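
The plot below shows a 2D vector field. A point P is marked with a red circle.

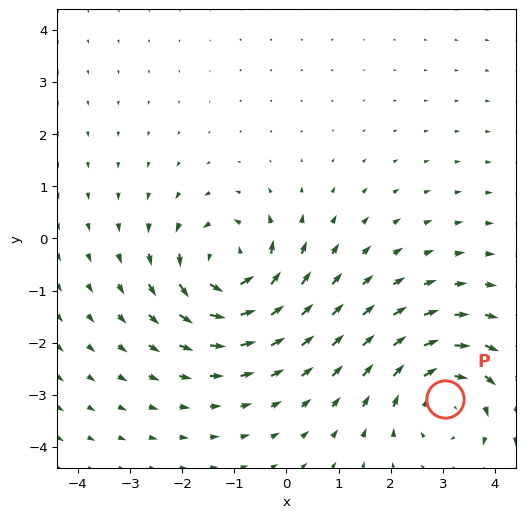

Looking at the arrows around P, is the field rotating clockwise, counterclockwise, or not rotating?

Near P at (3.0, -3.1) the arrows circulate clockwise. The curl (z-component) there is about -4; negative curl means clockwise rotation.

clockwise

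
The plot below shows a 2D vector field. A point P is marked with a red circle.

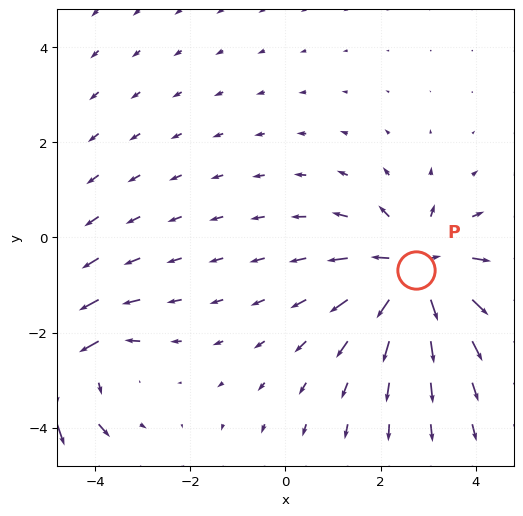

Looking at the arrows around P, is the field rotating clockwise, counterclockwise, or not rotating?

not rotating

Near P at (2.7, -0.7) the arrows show no circulation. The curl there is ≈0.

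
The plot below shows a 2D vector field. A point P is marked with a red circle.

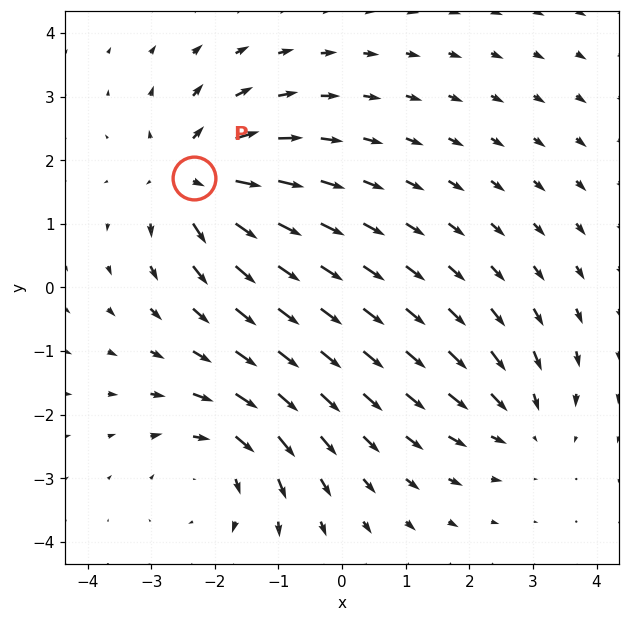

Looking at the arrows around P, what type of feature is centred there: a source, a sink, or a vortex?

At P (-2.3, 1.7) the arrows spread outward. Divergence about +6, curl ≈0 — positive divergence with near-zero curl is a source.

source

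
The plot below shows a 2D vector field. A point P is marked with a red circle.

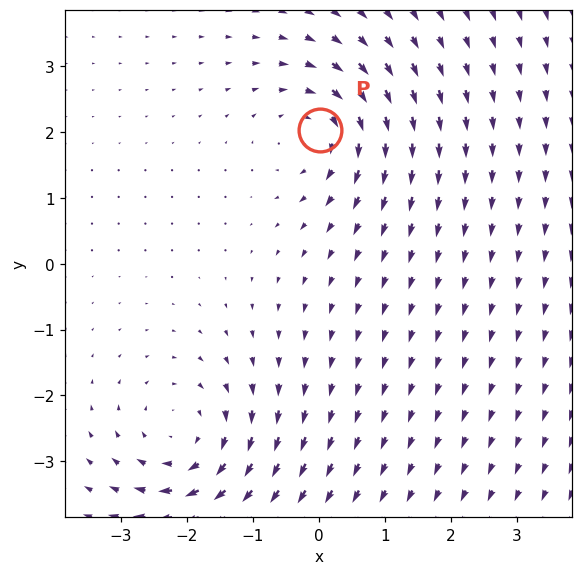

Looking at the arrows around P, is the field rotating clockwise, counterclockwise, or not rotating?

Near P at (0.0, 2.0) the arrows circulate clockwise. The curl (z-component) there is about -4; negative curl means clockwise rotation.

clockwise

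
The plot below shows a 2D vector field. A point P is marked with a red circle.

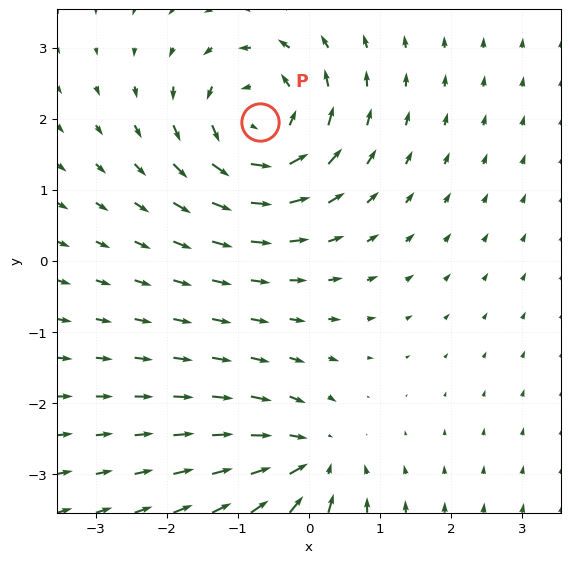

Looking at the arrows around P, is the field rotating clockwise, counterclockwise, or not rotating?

counterclockwise

Near P at (-0.7, 2.0) the arrows circulate counterclockwise. The curl (z-component) there is about +6; positive curl means counterclockwise rotation.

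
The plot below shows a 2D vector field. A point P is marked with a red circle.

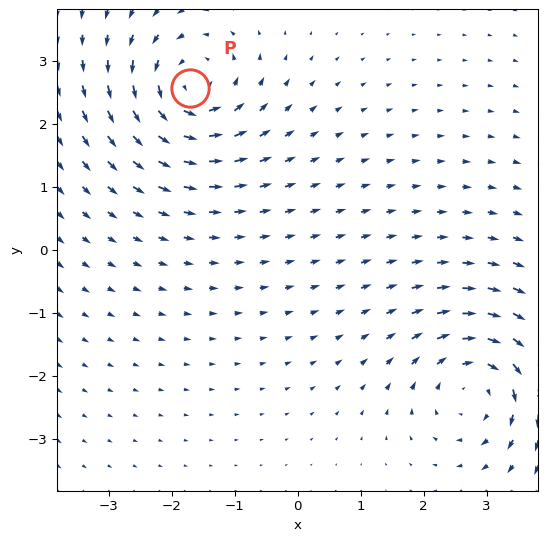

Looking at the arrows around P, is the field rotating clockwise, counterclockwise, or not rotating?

Near P at (-1.7, 2.6) the arrows circulate counterclockwise. The curl (z-component) there is about +6; positive curl means counterclockwise rotation.

counterclockwise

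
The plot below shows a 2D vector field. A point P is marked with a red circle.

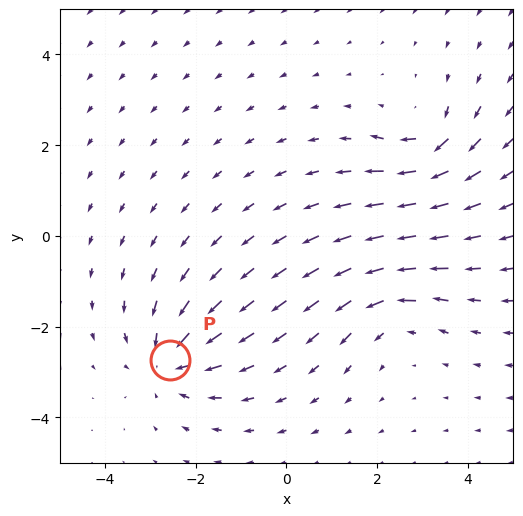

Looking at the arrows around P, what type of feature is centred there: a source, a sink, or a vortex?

At P (-2.6, -2.7) the arrows converge inward. Divergence about -4, curl ≈0 — negative divergence with near-zero curl is a sink.

sink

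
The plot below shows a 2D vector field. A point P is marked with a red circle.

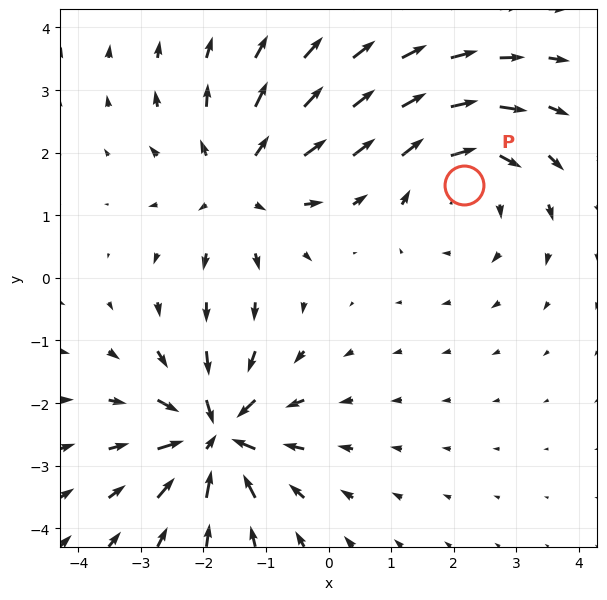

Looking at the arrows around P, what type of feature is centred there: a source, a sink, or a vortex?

vortex

At P (2.2, 1.5) the arrows circulate clockwise. Divergence ≈0, curl about -4 — near-zero divergence with nonzero curl is a vortex.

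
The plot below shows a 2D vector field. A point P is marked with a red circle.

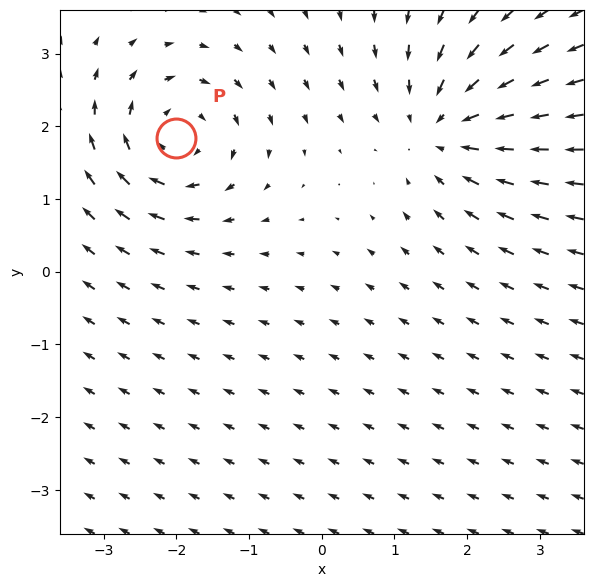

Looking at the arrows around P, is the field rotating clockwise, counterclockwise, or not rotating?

clockwise

Near P at (-2.0, 1.8) the arrows circulate clockwise. The curl (z-component) there is about -4; negative curl means clockwise rotation.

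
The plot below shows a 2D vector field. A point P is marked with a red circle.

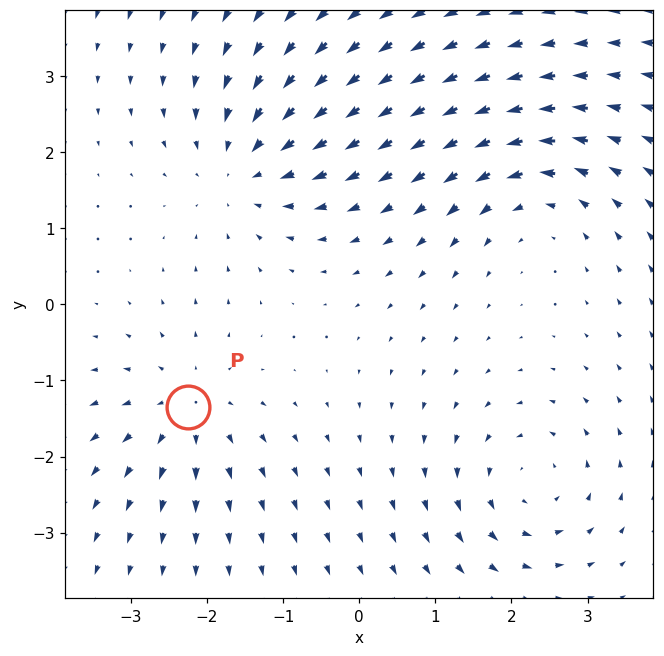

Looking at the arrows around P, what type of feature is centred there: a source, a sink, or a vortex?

At P (-2.3, -1.4) the arrows spread outward. Divergence about +4, curl ≈0 — positive divergence with near-zero curl is a source.

source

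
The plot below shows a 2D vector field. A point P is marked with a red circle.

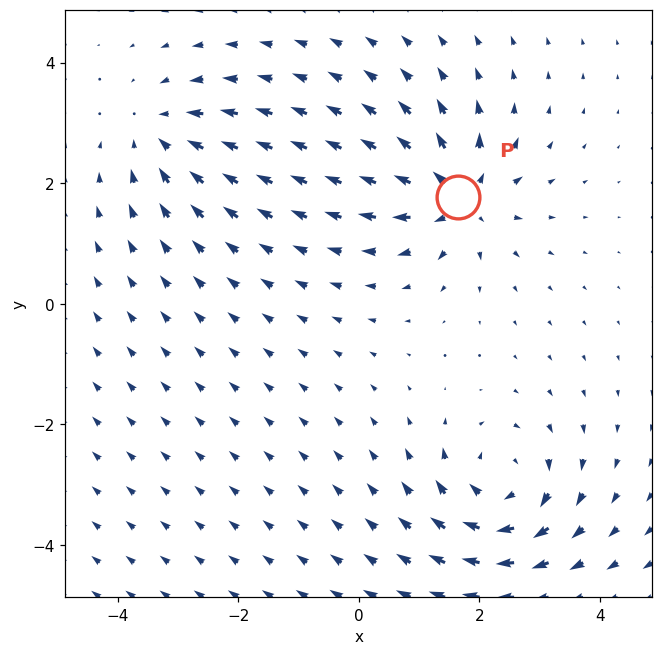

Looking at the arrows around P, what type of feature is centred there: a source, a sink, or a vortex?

At P (1.7, 1.8) the arrows spread outward. Divergence about +7, curl ≈0 — positive divergence with near-zero curl is a source.

source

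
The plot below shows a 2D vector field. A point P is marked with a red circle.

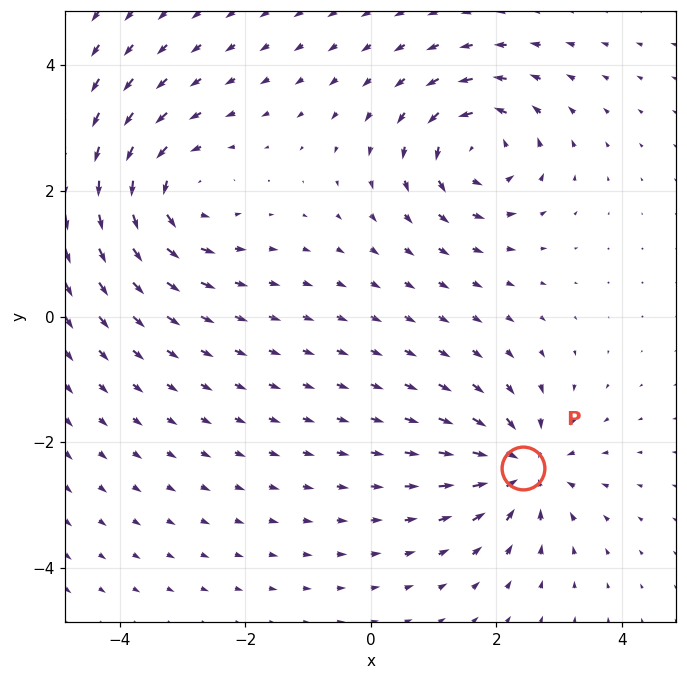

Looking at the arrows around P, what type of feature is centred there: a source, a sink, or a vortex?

At P (2.4, -2.4) the arrows converge inward. Divergence about -5, curl ≈0 — negative divergence with near-zero curl is a sink.

sink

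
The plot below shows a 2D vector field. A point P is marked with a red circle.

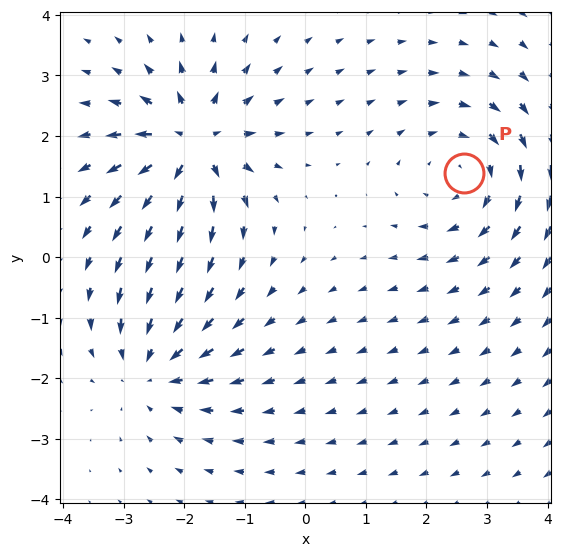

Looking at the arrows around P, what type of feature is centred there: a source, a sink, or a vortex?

vortex

At P (2.6, 1.4) the arrows circulate clockwise. Divergence ≈0, curl about -3 — near-zero divergence with nonzero curl is a vortex.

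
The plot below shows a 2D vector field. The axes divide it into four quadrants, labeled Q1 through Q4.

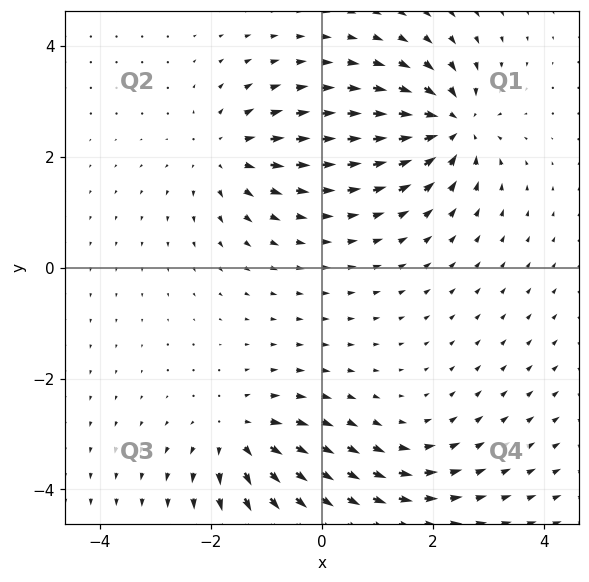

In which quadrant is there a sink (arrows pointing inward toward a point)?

Q1

The sink sits at approximately (2.3, 2.6), which lies in quadrant Q1. The divergence there is about -7, negative as expected for a sink.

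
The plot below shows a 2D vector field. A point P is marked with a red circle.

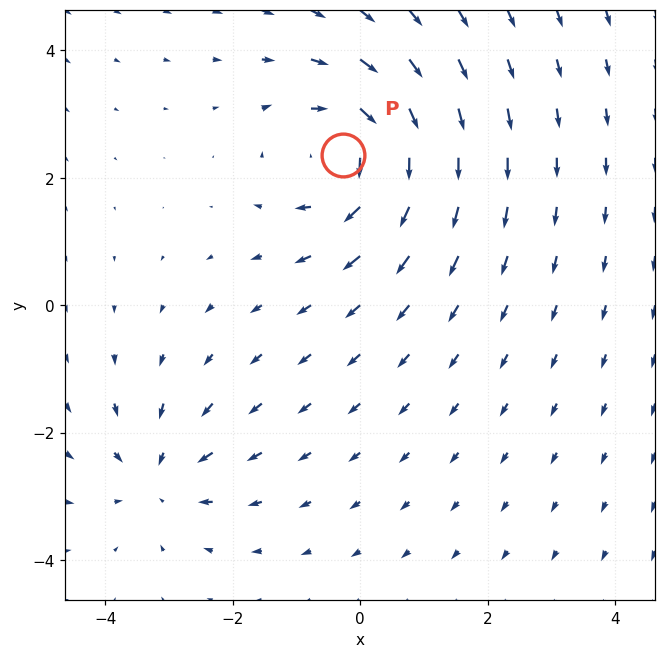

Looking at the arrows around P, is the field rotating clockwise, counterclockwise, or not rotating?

Near P at (-0.3, 2.4) the arrows circulate clockwise. The curl (z-component) there is about -5; negative curl means clockwise rotation.

clockwise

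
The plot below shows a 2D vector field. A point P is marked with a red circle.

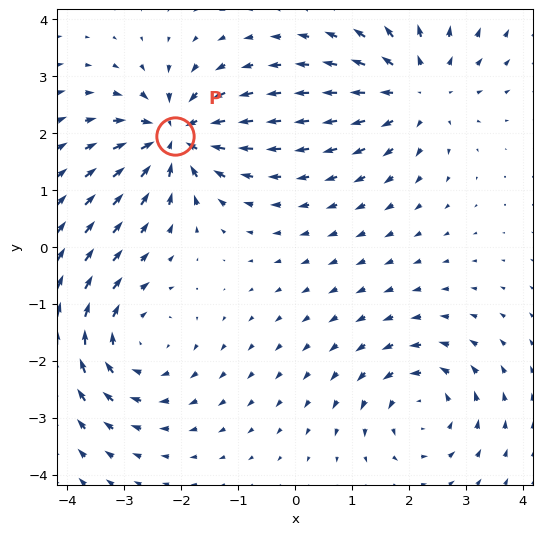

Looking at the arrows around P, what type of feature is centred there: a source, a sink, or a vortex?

At P (-2.1, 1.9) the arrows converge inward. Divergence about -7, curl ≈0 — negative divergence with near-zero curl is a sink.

sink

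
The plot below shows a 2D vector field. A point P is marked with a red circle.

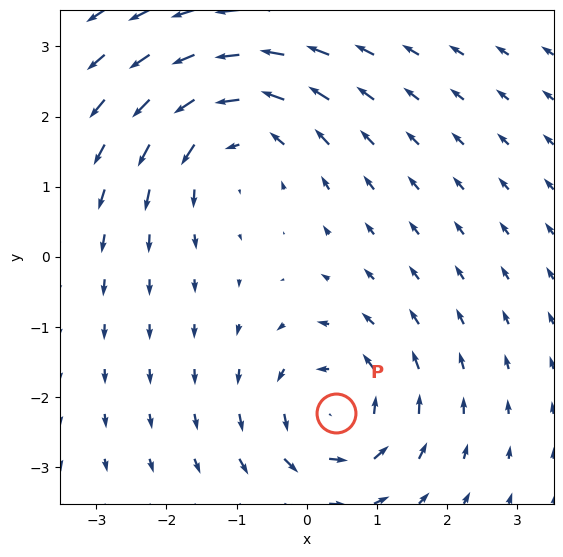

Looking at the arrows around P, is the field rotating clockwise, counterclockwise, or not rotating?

counterclockwise

Near P at (0.4, -2.2) the arrows circulate counterclockwise. The curl (z-component) there is about +5; positive curl means counterclockwise rotation.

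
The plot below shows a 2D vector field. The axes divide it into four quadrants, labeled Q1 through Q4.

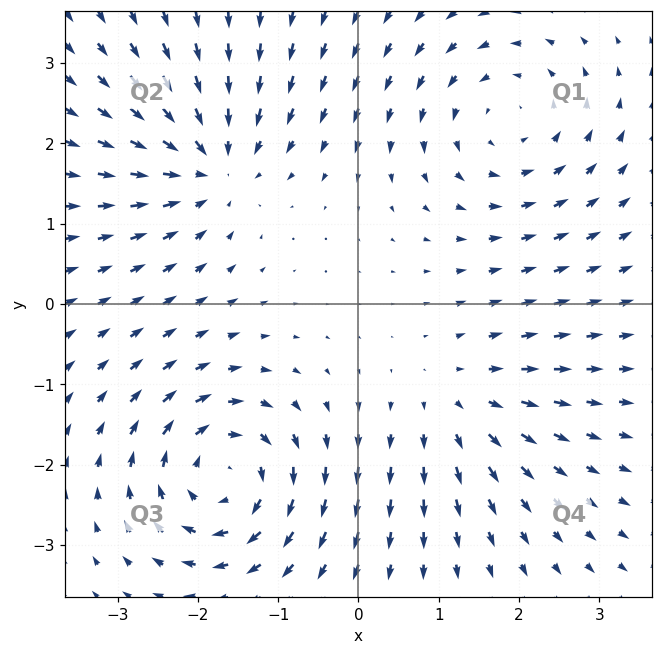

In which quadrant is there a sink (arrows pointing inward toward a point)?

The sink sits at approximately (-1.8, 1.7), which lies in quadrant Q2. The divergence there is about -5, negative as expected for a sink.

Q2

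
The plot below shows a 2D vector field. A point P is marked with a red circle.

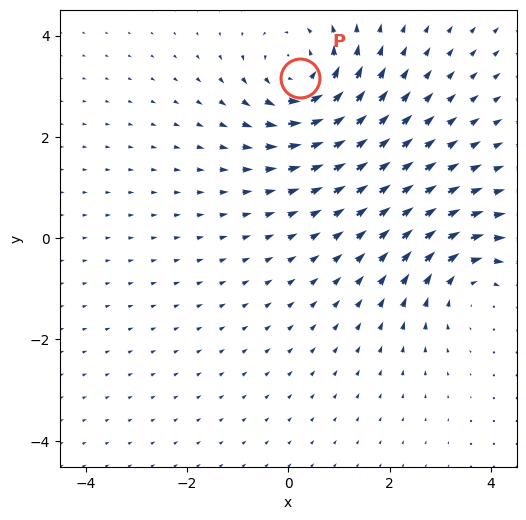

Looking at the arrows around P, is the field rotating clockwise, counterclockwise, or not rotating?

Near P at (0.2, 3.2) the arrows circulate counterclockwise. The curl (z-component) there is about +4; positive curl means counterclockwise rotation.

counterclockwise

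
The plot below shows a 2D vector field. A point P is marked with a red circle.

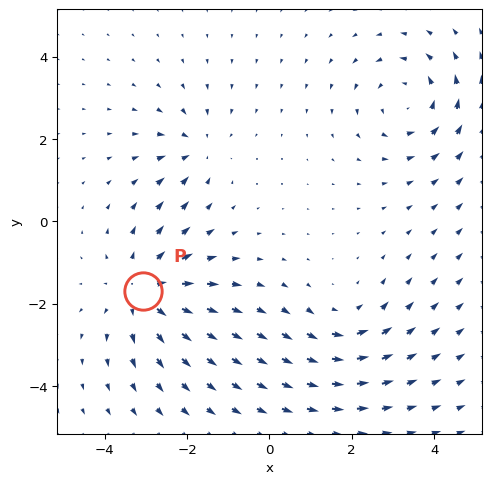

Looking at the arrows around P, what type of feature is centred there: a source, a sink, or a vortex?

At P (-3.1, -1.7) the arrows spread outward. Divergence about +4, curl ≈0 — positive divergence with near-zero curl is a source.

source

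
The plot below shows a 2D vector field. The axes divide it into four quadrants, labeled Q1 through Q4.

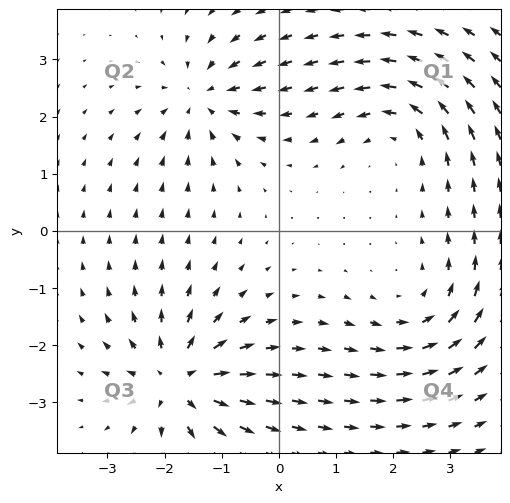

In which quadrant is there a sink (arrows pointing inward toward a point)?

Q2

The sink sits at approximately (-1.3, 2.3), which lies in quadrant Q2. The divergence there is about -4, negative as expected for a sink.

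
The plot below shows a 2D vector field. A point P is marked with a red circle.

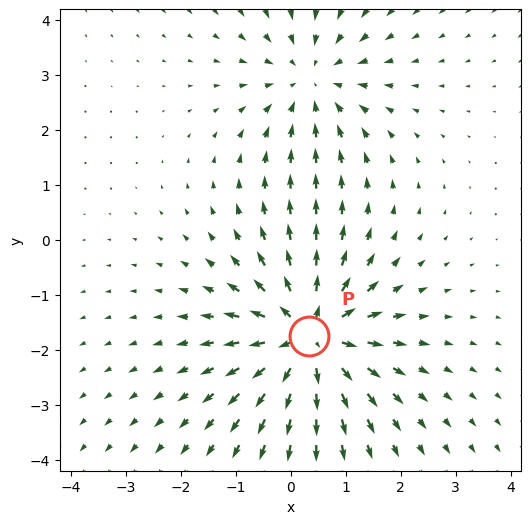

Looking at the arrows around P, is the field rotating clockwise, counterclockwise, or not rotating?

not rotating

Near P at (0.3, -1.8) the arrows show no circulation. The curl there is ≈0.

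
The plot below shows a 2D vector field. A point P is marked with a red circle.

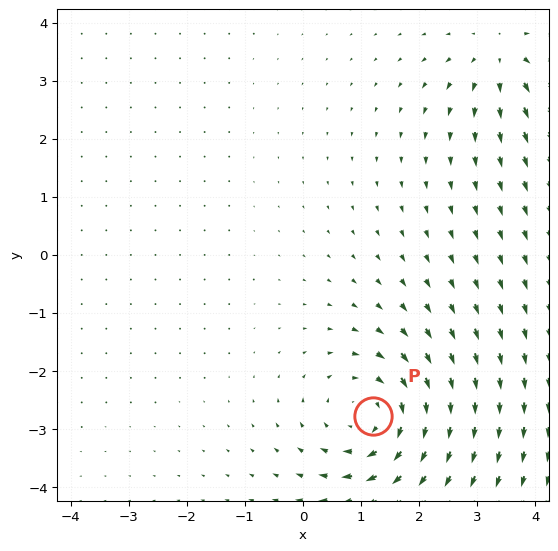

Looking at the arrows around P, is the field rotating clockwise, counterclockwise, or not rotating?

Near P at (1.2, -2.8) the arrows circulate clockwise. The curl (z-component) there is about -5; negative curl means clockwise rotation.

clockwise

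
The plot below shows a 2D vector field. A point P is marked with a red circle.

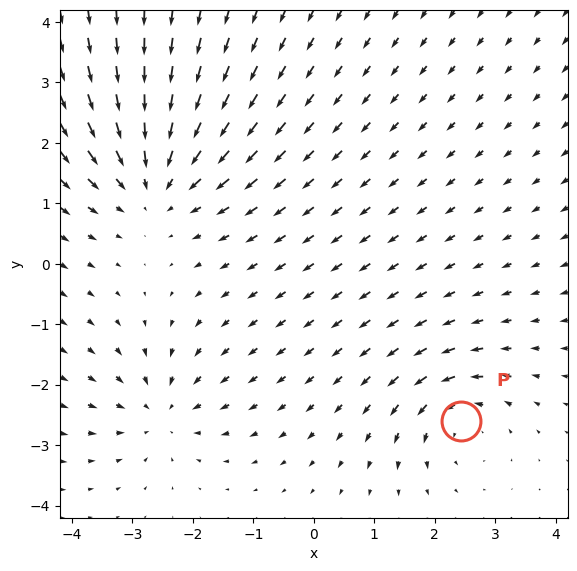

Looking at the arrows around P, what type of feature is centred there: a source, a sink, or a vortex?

At P (2.4, -2.6) the arrows circulate counterclockwise. Divergence ≈0, curl about +4 — near-zero divergence with nonzero curl is a vortex.

vortex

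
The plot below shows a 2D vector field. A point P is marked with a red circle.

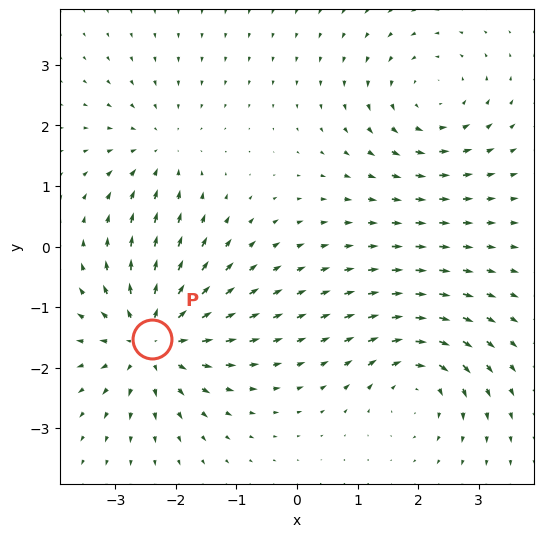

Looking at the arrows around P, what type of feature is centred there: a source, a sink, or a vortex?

At P (-2.4, -1.5) the arrows spread outward. Divergence about +6, curl ≈0 — positive divergence with near-zero curl is a source.

source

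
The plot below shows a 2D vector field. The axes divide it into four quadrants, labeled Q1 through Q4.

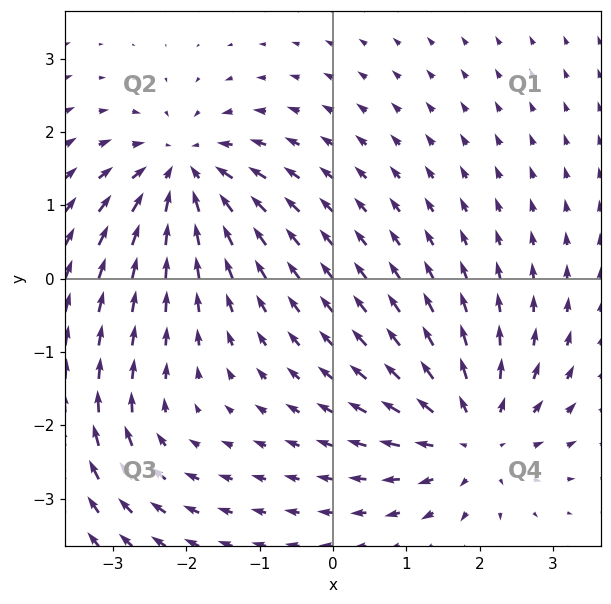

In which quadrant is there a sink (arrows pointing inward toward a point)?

Q2

The sink sits at approximately (-2.0, 1.4), which lies in quadrant Q2. The divergence there is about -6, negative as expected for a sink.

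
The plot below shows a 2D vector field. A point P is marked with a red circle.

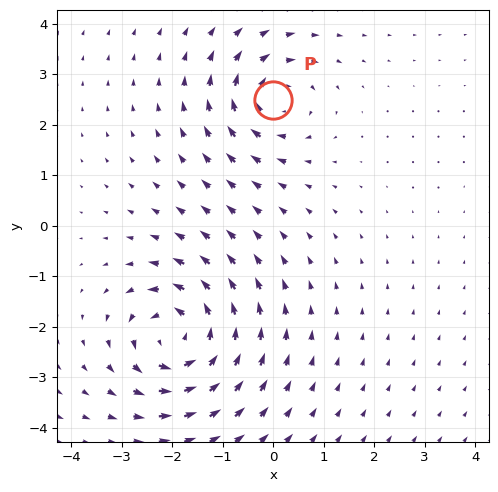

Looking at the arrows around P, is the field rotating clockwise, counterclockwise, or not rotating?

clockwise

Near P at (-0.0, 2.5) the arrows circulate clockwise. The curl (z-component) there is about -4; negative curl means clockwise rotation.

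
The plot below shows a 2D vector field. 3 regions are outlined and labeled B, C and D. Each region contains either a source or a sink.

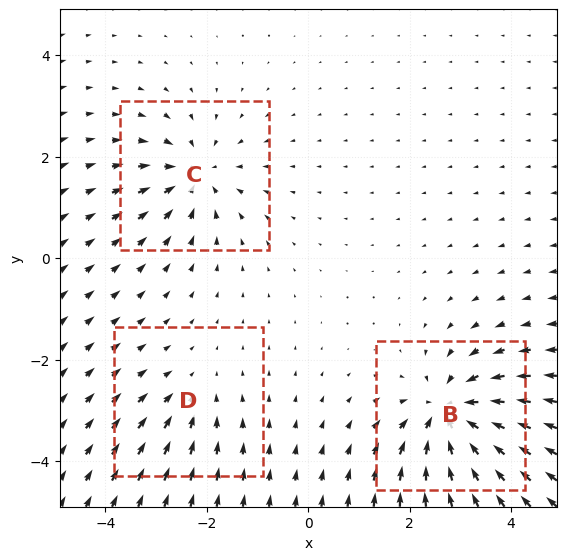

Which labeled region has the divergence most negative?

Divergence at each region's feature centre — B: about -6, C: about -4, D: about -2. Region B is most negative.

B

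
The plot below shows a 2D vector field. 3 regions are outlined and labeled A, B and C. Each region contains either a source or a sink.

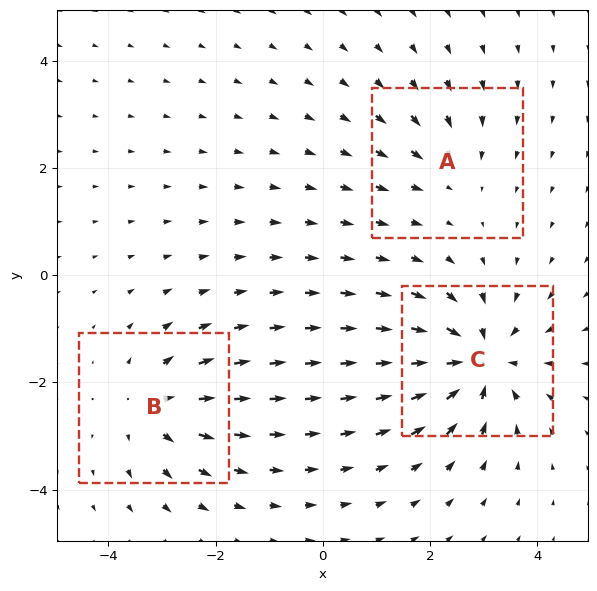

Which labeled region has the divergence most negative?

Divergence at each region's feature centre — A: about -2, B: about +4, C: about -5. Region C is most negative.

C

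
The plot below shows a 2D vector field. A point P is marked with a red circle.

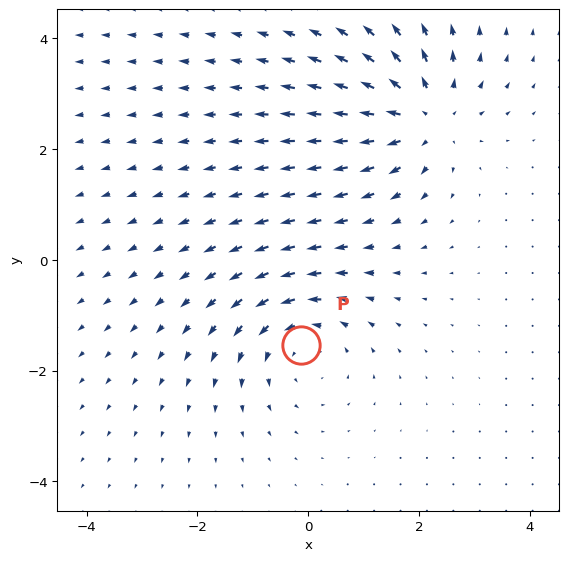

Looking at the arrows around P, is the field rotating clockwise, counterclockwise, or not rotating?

Near P at (-0.1, -1.5) the arrows circulate counterclockwise. The curl (z-component) there is about +3; positive curl means counterclockwise rotation.

counterclockwise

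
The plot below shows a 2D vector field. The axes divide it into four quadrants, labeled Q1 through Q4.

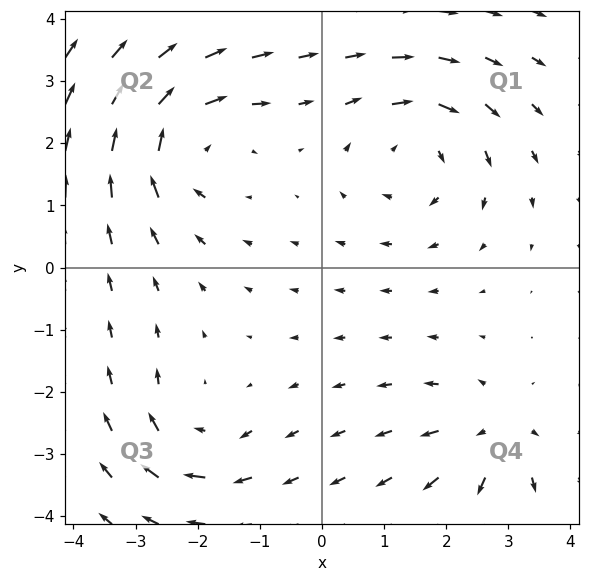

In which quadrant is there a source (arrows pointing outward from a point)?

The source sits at approximately (2.8, -2.7), which lies in quadrant Q4. The divergence there is about +4, positive as expected for a source.

Q4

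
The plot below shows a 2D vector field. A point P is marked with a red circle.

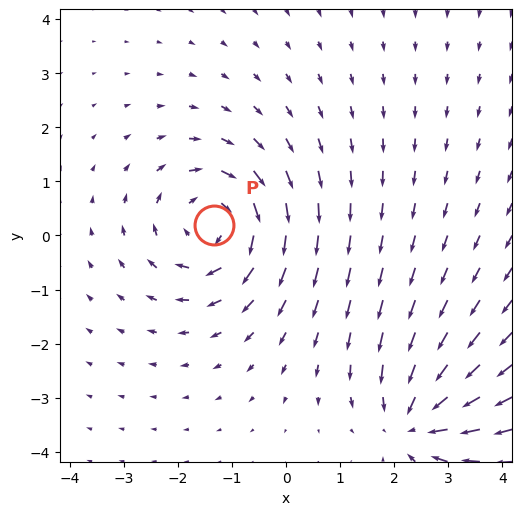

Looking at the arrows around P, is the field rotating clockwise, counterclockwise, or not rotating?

clockwise

Near P at (-1.3, 0.2) the arrows circulate clockwise. The curl (z-component) there is about -4; negative curl means clockwise rotation.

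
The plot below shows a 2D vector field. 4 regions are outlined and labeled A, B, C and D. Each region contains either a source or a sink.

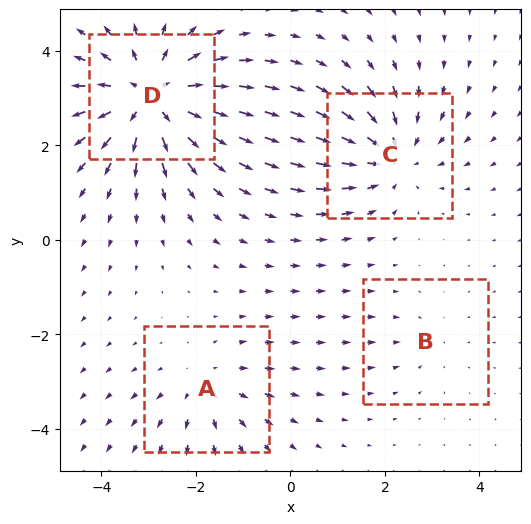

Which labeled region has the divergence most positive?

D

Divergence at each region's feature centre — A: about +3, B: about -2, C: about -5, D: about +6. Region D is most positive.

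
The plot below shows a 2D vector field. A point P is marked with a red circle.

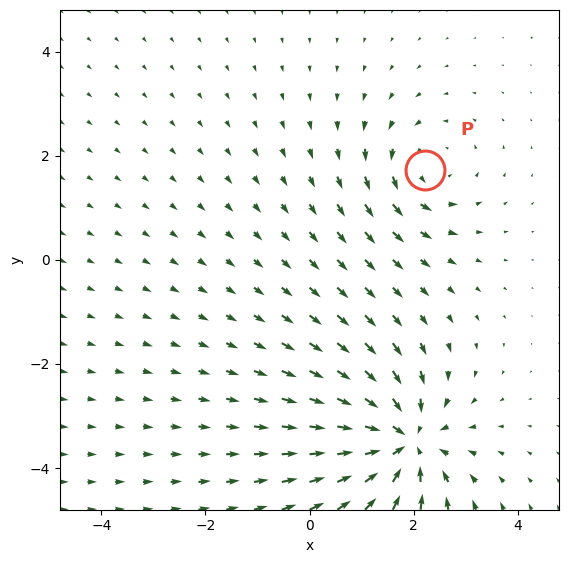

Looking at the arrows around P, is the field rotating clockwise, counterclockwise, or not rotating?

counterclockwise

Near P at (2.2, 1.7) the arrows circulate counterclockwise. The curl (z-component) there is about +3; positive curl means counterclockwise rotation.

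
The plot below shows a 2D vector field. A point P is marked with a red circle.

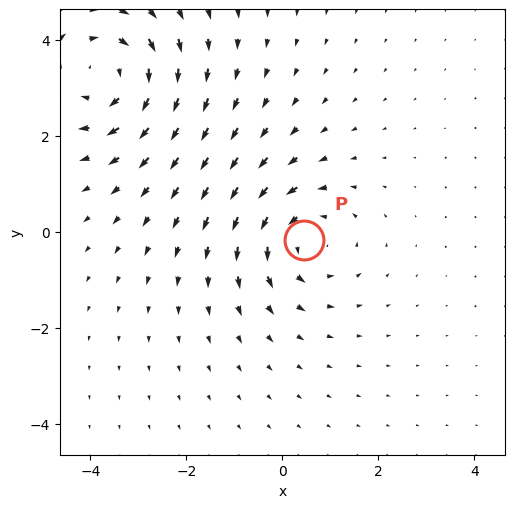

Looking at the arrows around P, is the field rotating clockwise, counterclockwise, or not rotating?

Near P at (0.4, -0.2) the arrows circulate counterclockwise. The curl (z-component) there is about +3; positive curl means counterclockwise rotation.

counterclockwise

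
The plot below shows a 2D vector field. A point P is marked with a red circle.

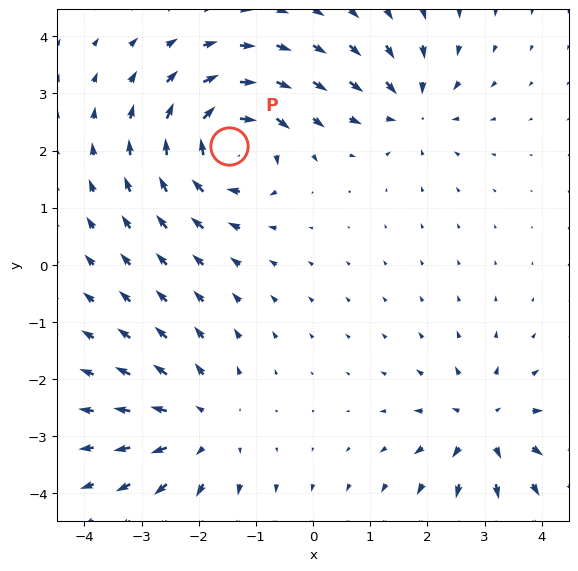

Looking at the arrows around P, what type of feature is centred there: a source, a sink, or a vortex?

At P (-1.5, 2.1) the arrows circulate clockwise. Divergence ≈0, curl about -6 — near-zero divergence with nonzero curl is a vortex.

vortex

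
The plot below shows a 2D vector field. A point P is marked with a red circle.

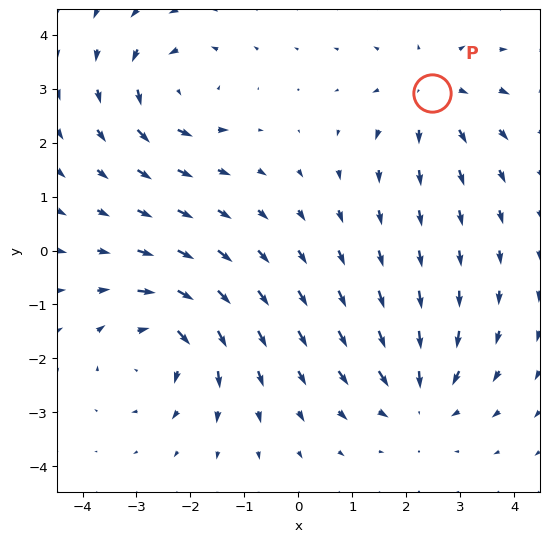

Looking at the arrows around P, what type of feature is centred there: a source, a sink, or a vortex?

At P (2.5, 2.9) the arrows spread outward. Divergence about +3, curl ≈0 — positive divergence with near-zero curl is a source.

source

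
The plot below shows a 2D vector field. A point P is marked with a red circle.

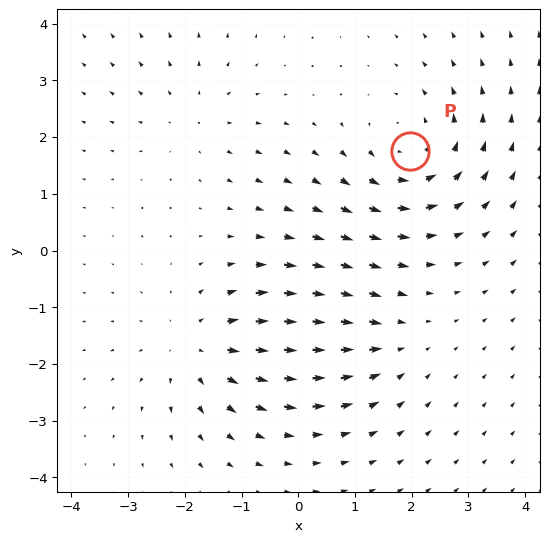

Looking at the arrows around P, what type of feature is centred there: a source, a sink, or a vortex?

vortex

At P (2.0, 1.8) the arrows circulate counterclockwise. Divergence ≈0, curl about +4 — near-zero divergence with nonzero curl is a vortex.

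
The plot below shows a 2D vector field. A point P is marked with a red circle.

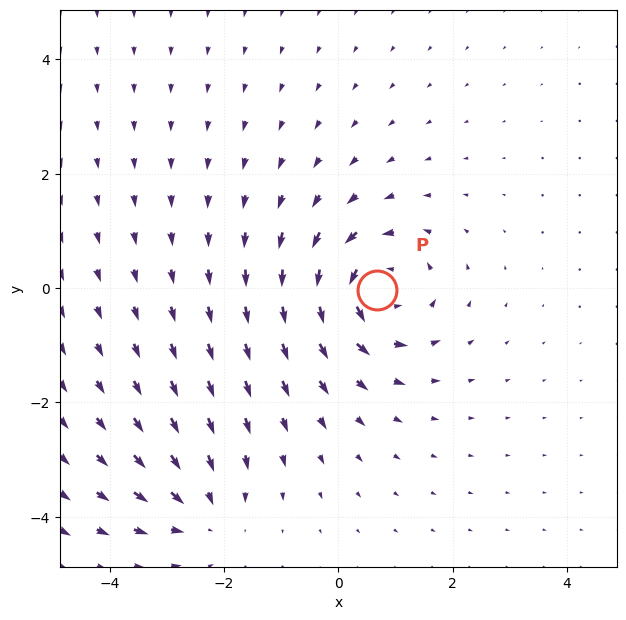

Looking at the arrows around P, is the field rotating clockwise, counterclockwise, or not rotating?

Near P at (0.7, -0.0) the arrows circulate counterclockwise. The curl (z-component) there is about +5; positive curl means counterclockwise rotation.

counterclockwise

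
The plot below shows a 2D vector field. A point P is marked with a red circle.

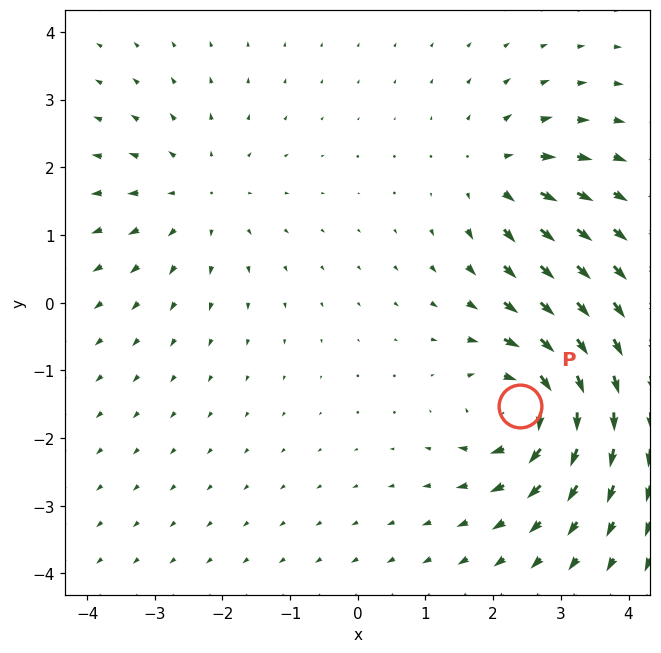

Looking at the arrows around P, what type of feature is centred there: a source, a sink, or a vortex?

vortex

At P (2.4, -1.5) the arrows circulate clockwise. Divergence ≈0, curl about -7 — near-zero divergence with nonzero curl is a vortex.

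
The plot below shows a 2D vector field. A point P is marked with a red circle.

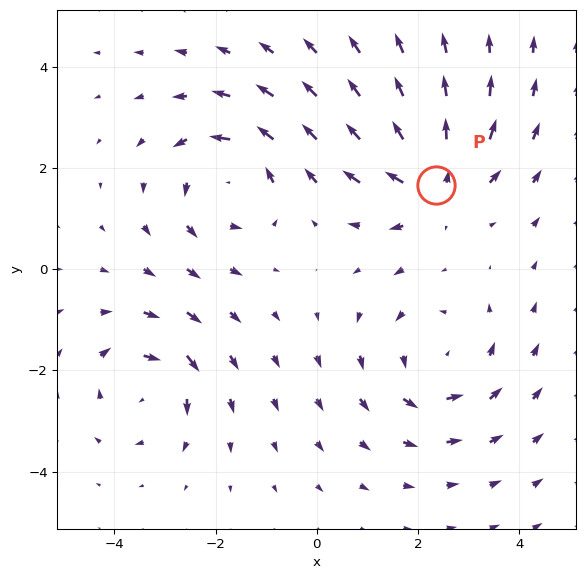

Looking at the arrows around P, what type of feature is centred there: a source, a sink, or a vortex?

At P (2.4, 1.7) the arrows spread outward. Divergence about +5, curl ≈0 — positive divergence with near-zero curl is a source.

source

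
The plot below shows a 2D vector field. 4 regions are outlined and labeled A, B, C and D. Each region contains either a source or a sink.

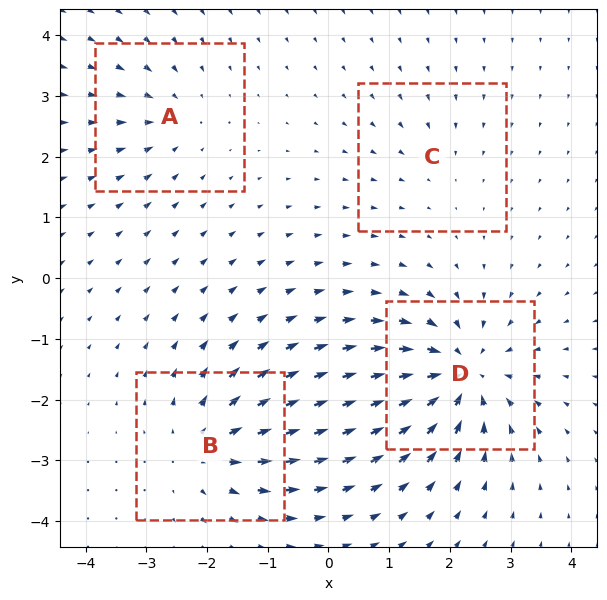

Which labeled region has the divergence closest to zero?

Divergence at each region's feature centre — A: about -4, B: about +6, C: about -2, D: about -8. Region C is closest to zero.

C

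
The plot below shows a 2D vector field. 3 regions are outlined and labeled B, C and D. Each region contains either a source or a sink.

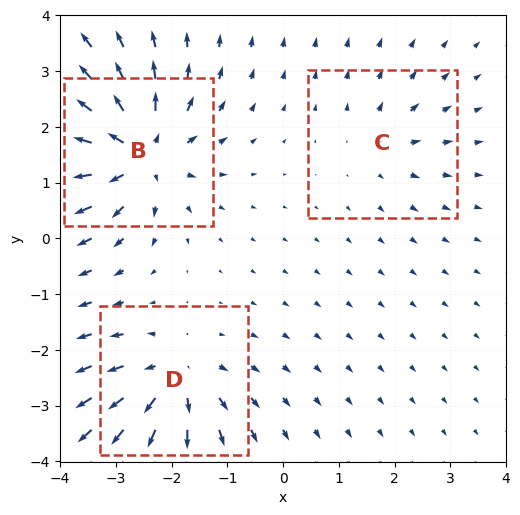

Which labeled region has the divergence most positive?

Divergence at each region's feature centre — B: about +6, C: about +2, D: about +4. Region B is most positive.

B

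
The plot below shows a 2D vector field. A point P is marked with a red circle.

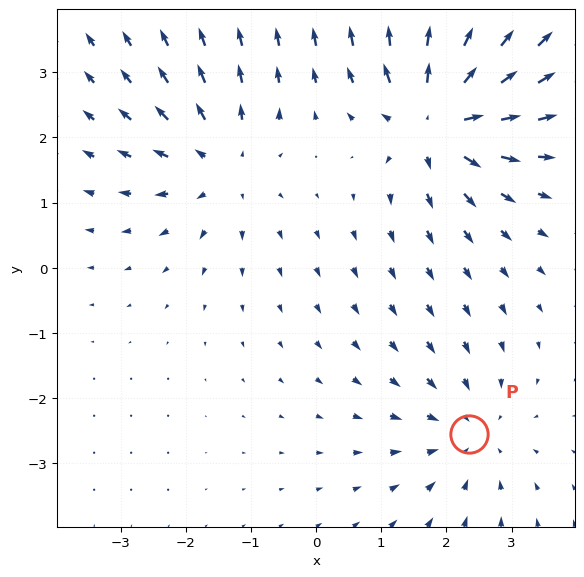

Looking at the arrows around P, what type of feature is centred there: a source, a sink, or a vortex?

At P (2.4, -2.5) the arrows converge inward. Divergence about -3, curl ≈0 — negative divergence with near-zero curl is a sink.

sink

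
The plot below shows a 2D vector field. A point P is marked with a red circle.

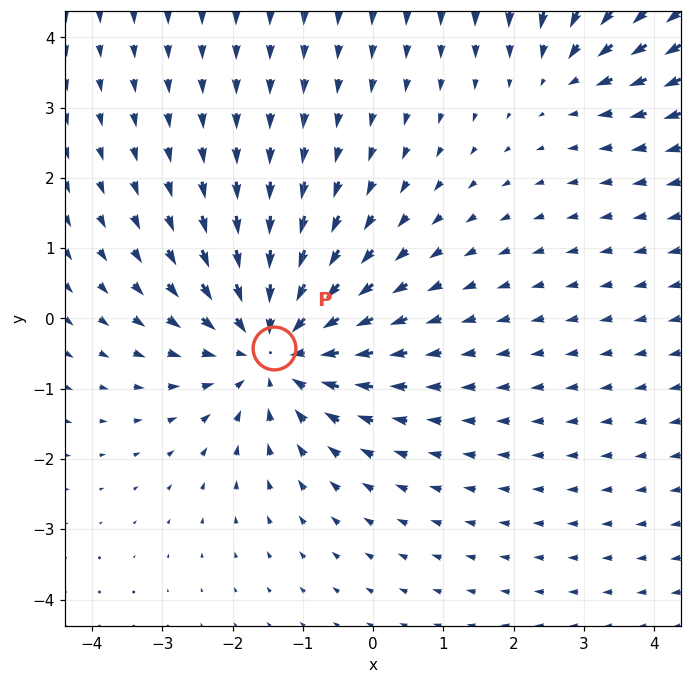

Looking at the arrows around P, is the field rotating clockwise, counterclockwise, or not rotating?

not rotating

Near P at (-1.4, -0.4) the arrows show no circulation. The curl there is ≈0.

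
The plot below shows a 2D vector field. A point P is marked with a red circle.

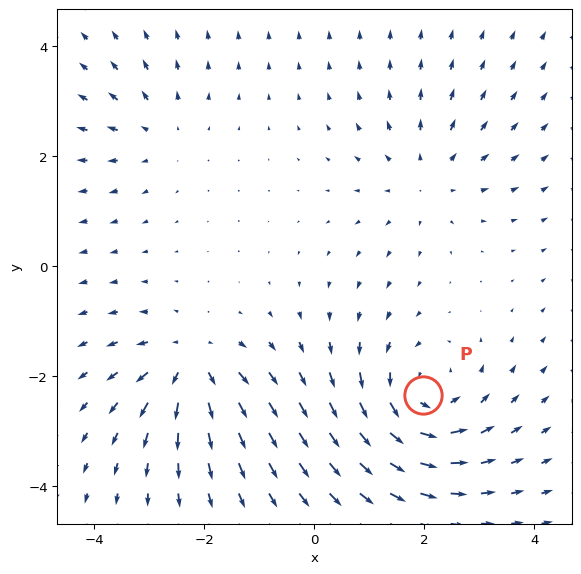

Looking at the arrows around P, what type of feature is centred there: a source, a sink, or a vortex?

vortex

At P (2.0, -2.3) the arrows circulate counterclockwise. Divergence ≈0, curl about +5 — near-zero divergence with nonzero curl is a vortex.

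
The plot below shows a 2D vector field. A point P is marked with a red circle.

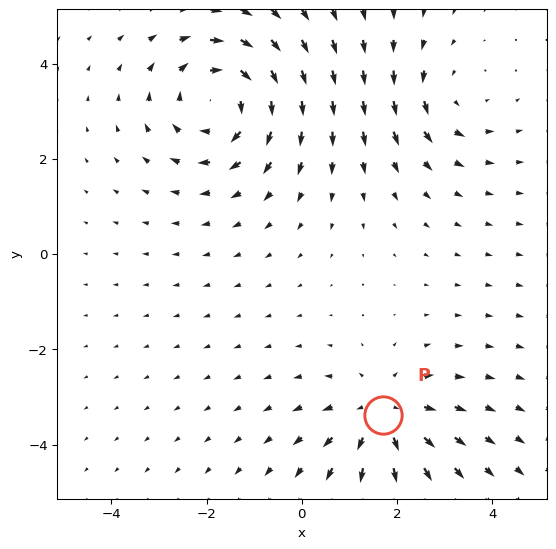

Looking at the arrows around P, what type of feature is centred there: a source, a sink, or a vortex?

source

At P (1.7, -3.4) the arrows spread outward. Divergence about +3, curl ≈0 — positive divergence with near-zero curl is a source.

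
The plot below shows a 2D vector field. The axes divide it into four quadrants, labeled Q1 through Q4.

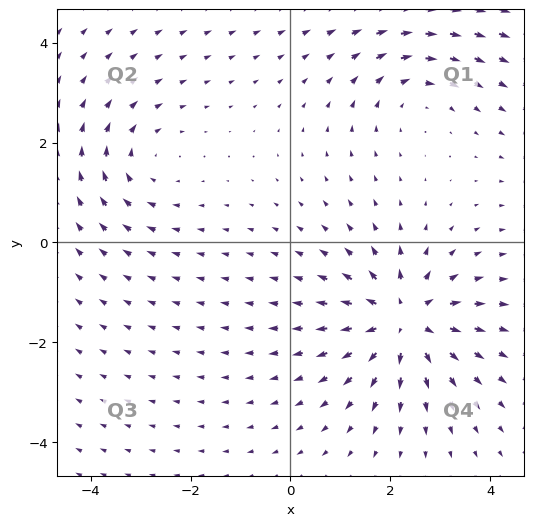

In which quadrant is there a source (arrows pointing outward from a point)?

The source sits at approximately (2.3, -1.6), which lies in quadrant Q4. The divergence there is about +5, positive as expected for a source.

Q4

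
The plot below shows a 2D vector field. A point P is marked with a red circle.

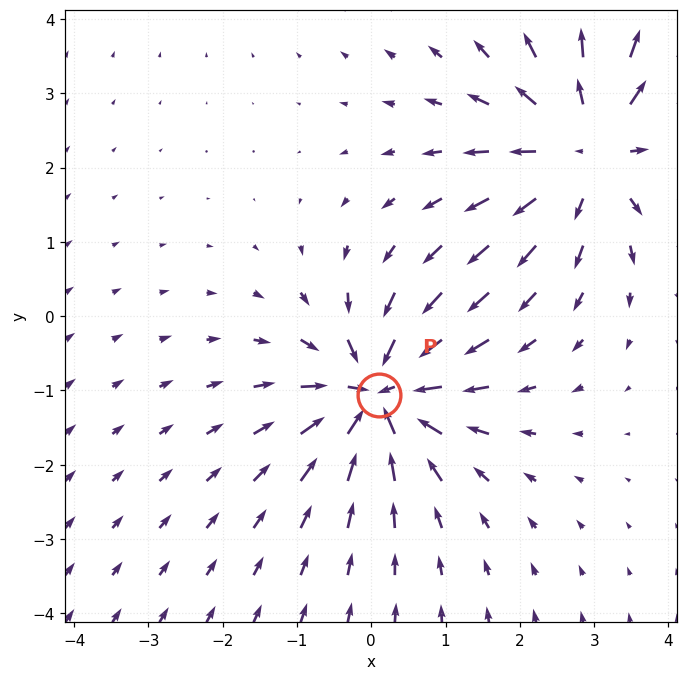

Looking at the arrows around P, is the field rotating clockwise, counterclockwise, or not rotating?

Near P at (0.1, -1.1) the arrows show no circulation. The curl there is ≈0.

not rotating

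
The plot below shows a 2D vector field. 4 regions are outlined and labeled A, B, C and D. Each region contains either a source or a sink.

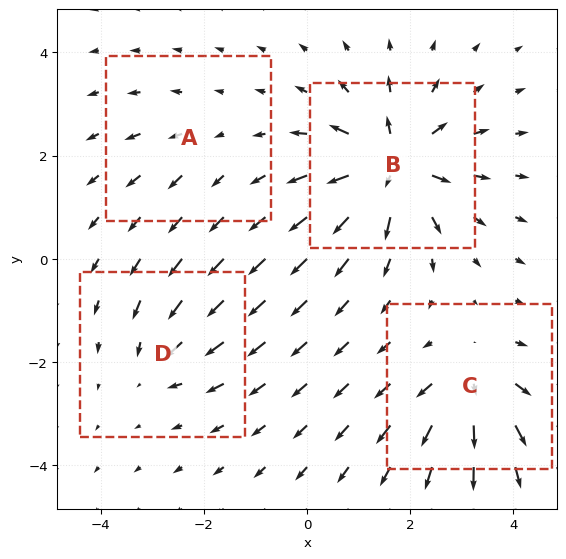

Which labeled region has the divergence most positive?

B

Divergence at each region's feature centre — A: about +2, B: about +9, C: about +6, D: about -4. Region B is most positive.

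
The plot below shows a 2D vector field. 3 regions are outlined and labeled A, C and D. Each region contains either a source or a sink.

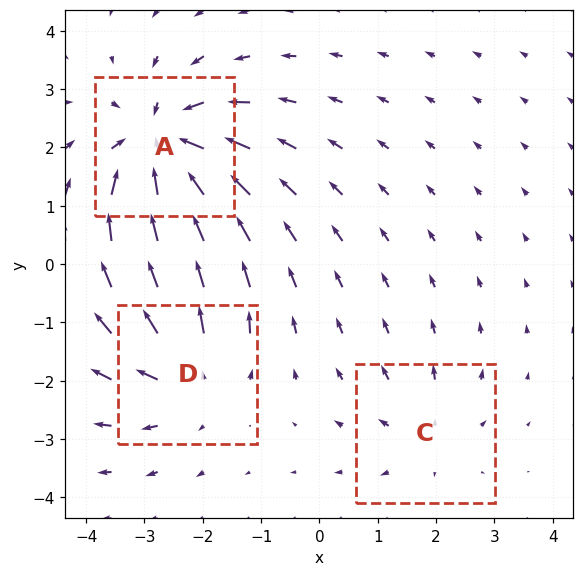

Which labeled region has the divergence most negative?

Divergence at each region's feature centre — A: about -5, C: about +2, D: about +4. Region A is most negative.

A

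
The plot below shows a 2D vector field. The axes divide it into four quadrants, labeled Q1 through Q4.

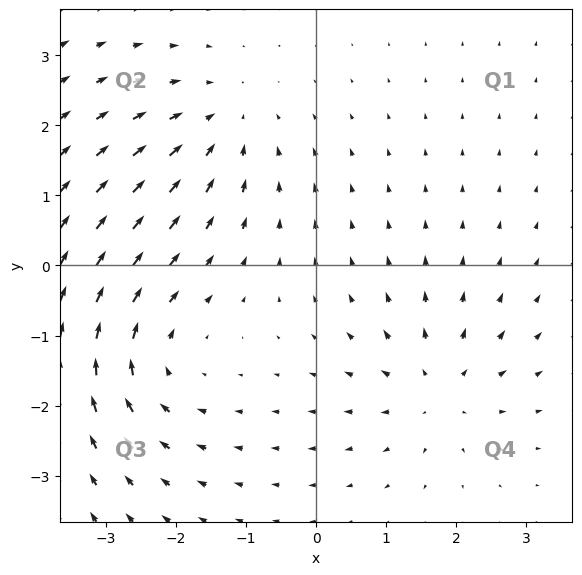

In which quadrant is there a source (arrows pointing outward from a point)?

The source sits at approximately (1.7, -1.8), which lies in quadrant Q4. The divergence there is about +4, positive as expected for a source.

Q4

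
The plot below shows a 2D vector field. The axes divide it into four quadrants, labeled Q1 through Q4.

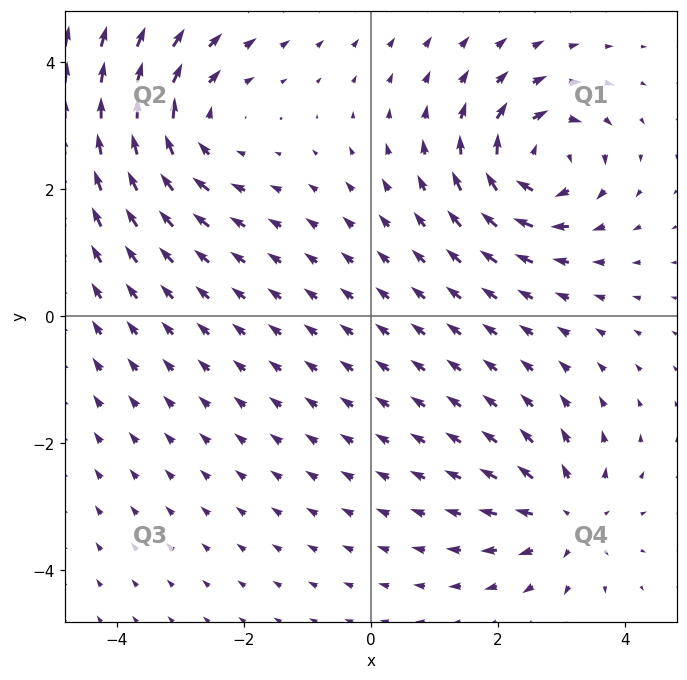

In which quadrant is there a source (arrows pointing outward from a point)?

Q4

The source sits at approximately (3.1, -3.2), which lies in quadrant Q4. The divergence there is about +4, positive as expected for a source.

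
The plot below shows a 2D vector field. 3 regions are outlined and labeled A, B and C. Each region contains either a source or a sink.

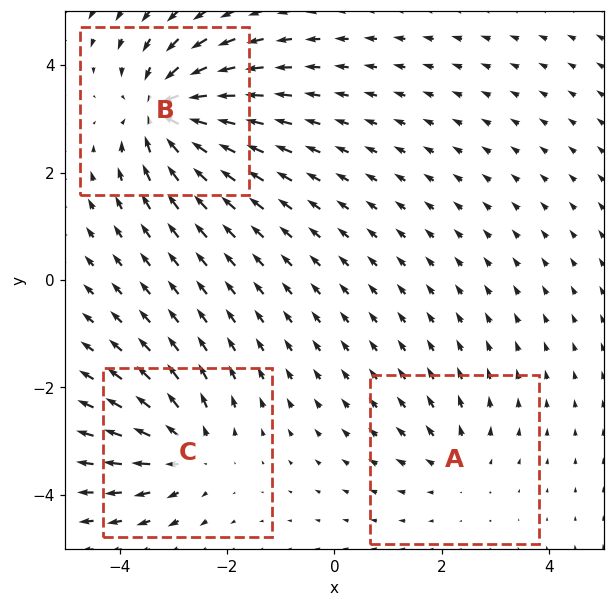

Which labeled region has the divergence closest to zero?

Divergence at each region's feature centre — A: about +2, B: about -5, C: about +4. Region A is closest to zero.

A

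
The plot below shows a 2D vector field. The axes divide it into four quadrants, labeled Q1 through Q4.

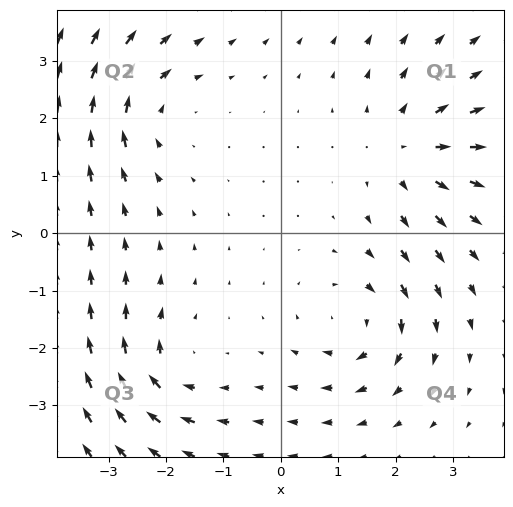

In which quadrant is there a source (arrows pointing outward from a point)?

Q1

The source sits at approximately (2.2, 1.5), which lies in quadrant Q1. The divergence there is about +3, positive as expected for a source.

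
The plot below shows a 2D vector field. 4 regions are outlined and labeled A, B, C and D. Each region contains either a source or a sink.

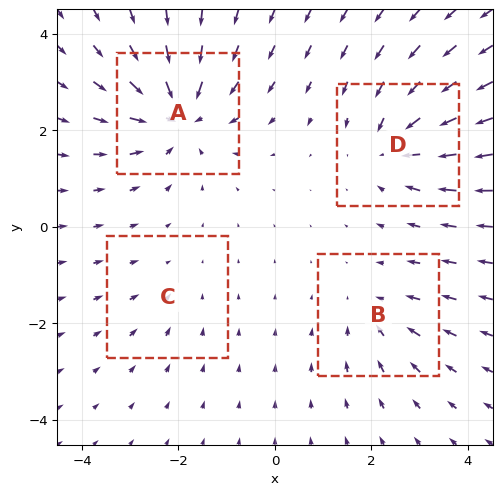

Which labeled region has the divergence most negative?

A

Divergence at each region's feature centre — A: about -6, B: about -3, C: about -2, D: about -5. Region A is most negative.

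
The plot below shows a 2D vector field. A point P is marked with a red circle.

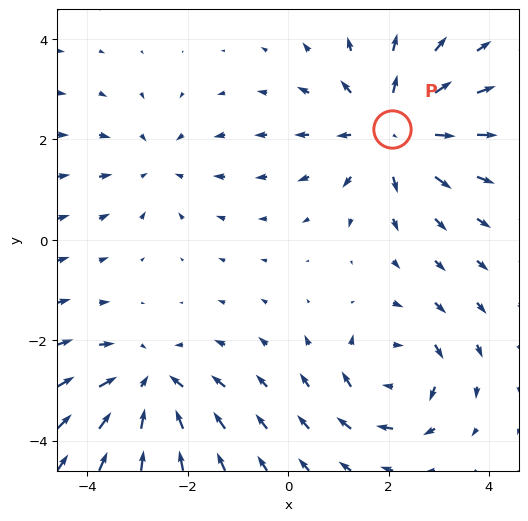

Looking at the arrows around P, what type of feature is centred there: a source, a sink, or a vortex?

source

At P (2.1, 2.2) the arrows spread outward. Divergence about +5, curl ≈0 — positive divergence with near-zero curl is a source.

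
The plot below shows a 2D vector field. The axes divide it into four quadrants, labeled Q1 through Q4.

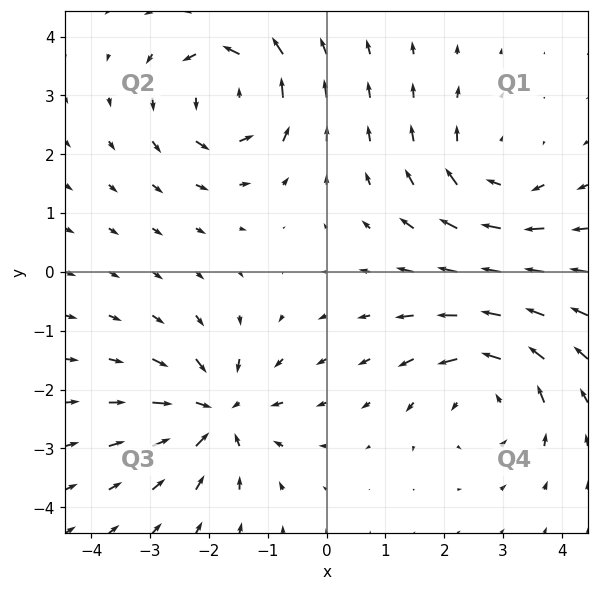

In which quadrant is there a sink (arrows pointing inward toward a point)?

Q3

The sink sits at approximately (-1.8, -2.4), which lies in quadrant Q3. The divergence there is about -5, negative as expected for a sink.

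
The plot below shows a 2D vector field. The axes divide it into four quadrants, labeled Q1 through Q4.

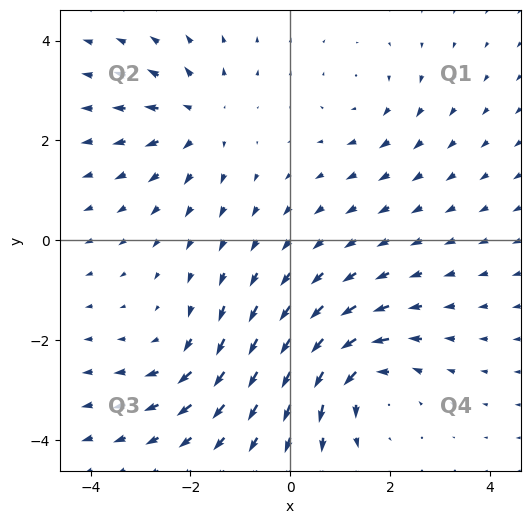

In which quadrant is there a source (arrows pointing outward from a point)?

Q2

The source sits at approximately (-1.8, 2.4), which lies in quadrant Q2. The divergence there is about +4, positive as expected for a source.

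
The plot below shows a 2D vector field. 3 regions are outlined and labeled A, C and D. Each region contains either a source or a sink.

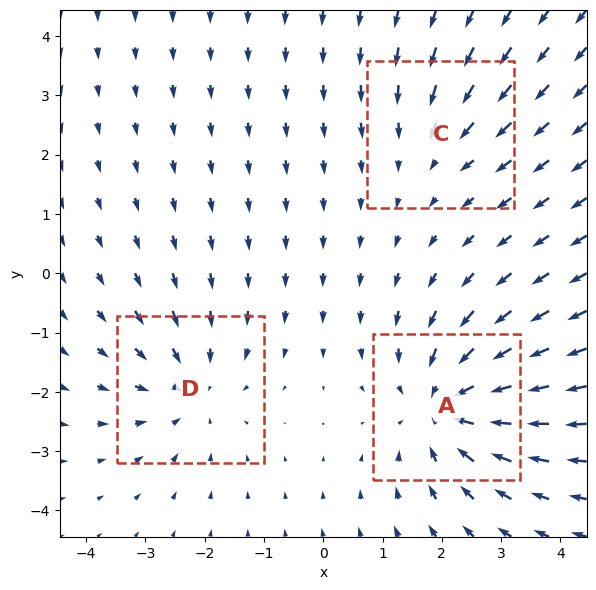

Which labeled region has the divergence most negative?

A

Divergence at each region's feature centre — A: about -4, C: about -2, D: about -3. Region A is most negative.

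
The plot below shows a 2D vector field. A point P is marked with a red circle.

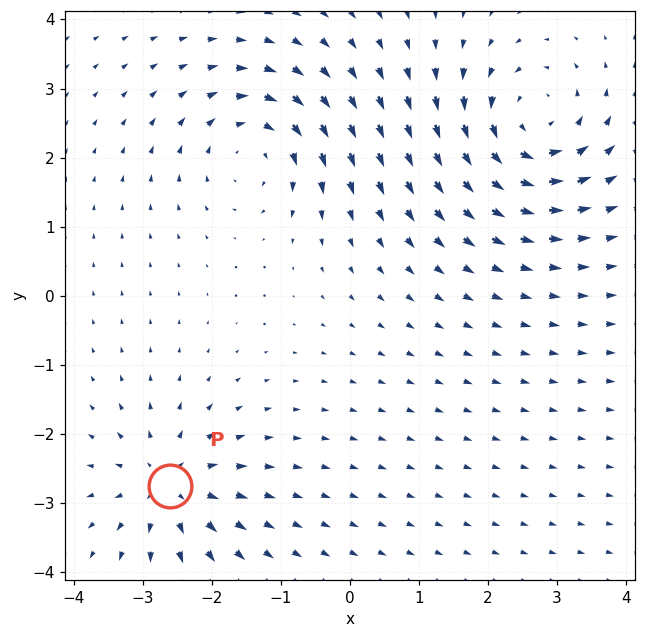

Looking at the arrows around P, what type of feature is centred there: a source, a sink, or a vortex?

source

At P (-2.6, -2.8) the arrows spread outward. Divergence about +4, curl ≈0 — positive divergence with near-zero curl is a source.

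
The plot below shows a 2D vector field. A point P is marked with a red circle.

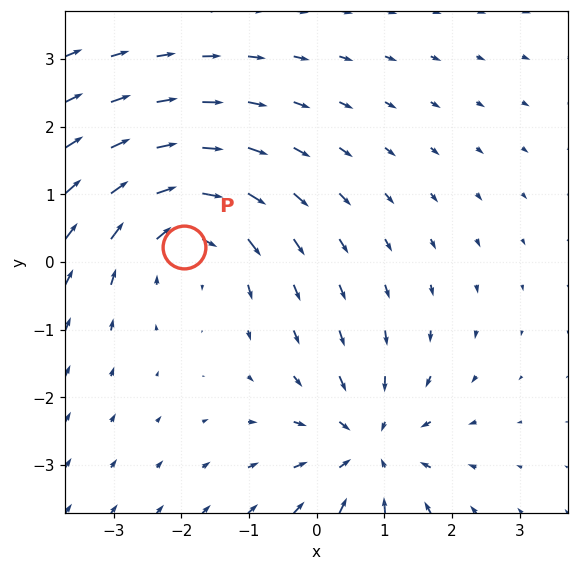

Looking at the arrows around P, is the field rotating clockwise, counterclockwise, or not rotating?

clockwise

Near P at (-2.0, 0.2) the arrows circulate clockwise. The curl (z-component) there is about -4; negative curl means clockwise rotation.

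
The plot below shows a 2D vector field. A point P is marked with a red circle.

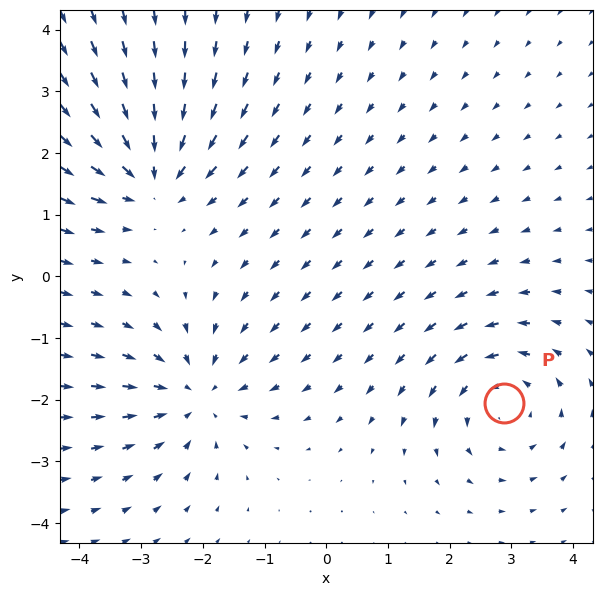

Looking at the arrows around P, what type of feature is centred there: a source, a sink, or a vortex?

At P (2.9, -2.1) the arrows circulate counterclockwise. Divergence ≈0, curl about +3 — near-zero divergence with nonzero curl is a vortex.

vortex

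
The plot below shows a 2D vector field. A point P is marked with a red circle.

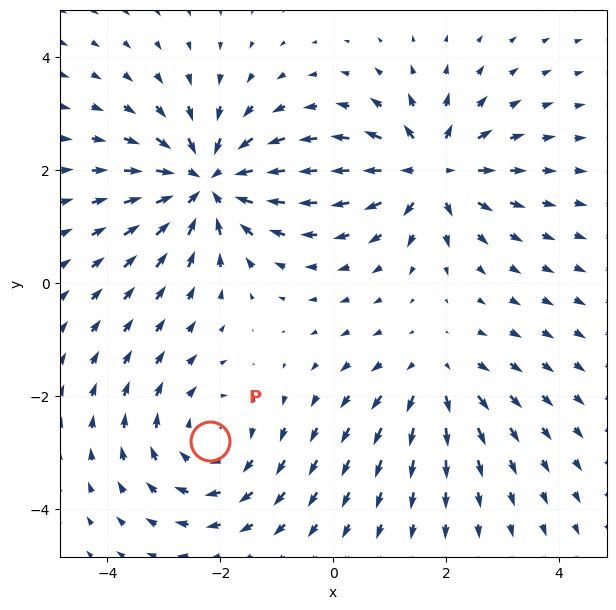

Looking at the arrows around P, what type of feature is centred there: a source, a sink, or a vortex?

At P (-2.2, -2.8) the arrows circulate clockwise. Divergence ≈0, curl about -3 — near-zero divergence with nonzero curl is a vortex.

vortex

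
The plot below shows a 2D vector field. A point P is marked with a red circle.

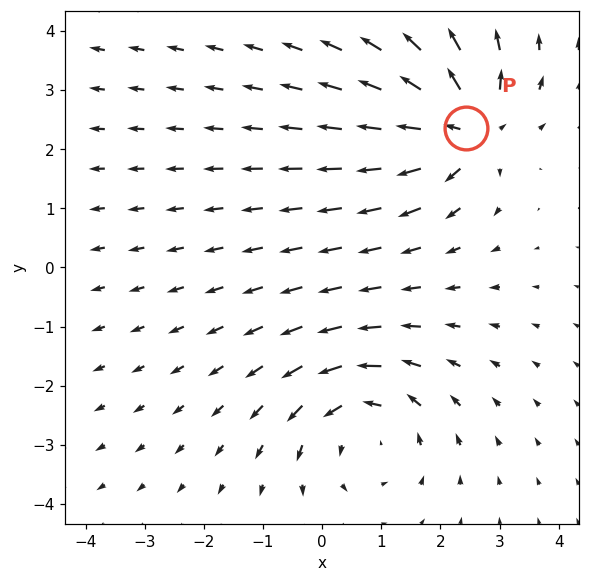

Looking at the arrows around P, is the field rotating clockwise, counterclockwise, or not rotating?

Near P at (2.4, 2.4) the arrows show no circulation. The curl there is ≈0.

not rotating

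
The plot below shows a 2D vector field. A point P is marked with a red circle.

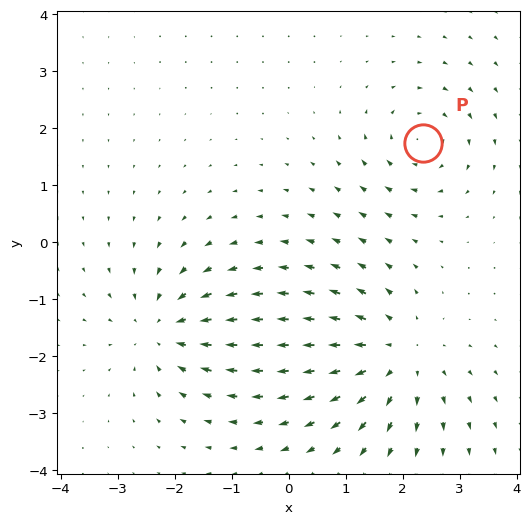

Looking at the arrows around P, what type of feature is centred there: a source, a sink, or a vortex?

vortex

At P (2.3, 1.7) the arrows circulate clockwise. Divergence ≈0, curl about -4 — near-zero divergence with nonzero curl is a vortex.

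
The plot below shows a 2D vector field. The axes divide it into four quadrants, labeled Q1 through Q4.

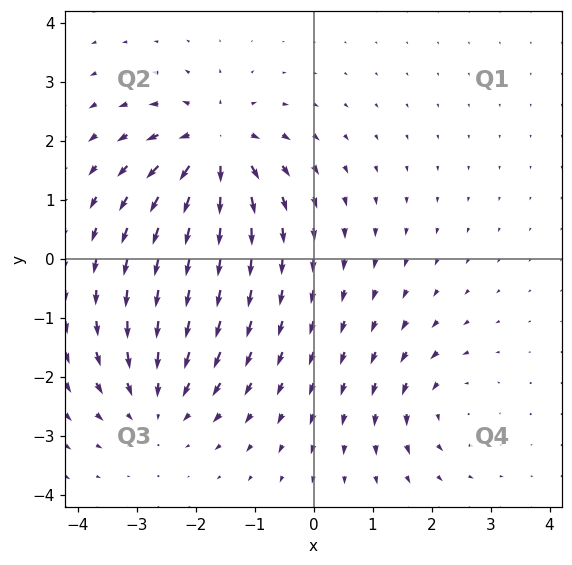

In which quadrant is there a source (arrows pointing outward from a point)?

The source sits at approximately (-1.7, 1.9), which lies in quadrant Q2. The divergence there is about +6, positive as expected for a source.

Q2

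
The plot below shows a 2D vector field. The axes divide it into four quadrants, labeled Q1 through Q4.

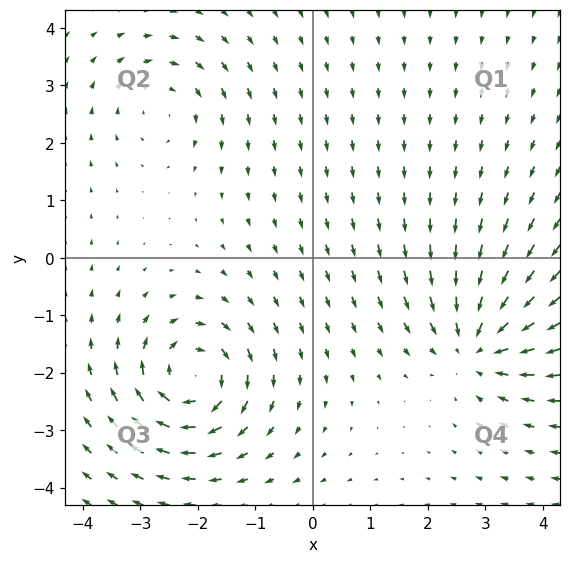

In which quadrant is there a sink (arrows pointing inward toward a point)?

Q4

The sink sits at approximately (2.9, -1.5), which lies in quadrant Q4. The divergence there is about -5, negative as expected for a sink.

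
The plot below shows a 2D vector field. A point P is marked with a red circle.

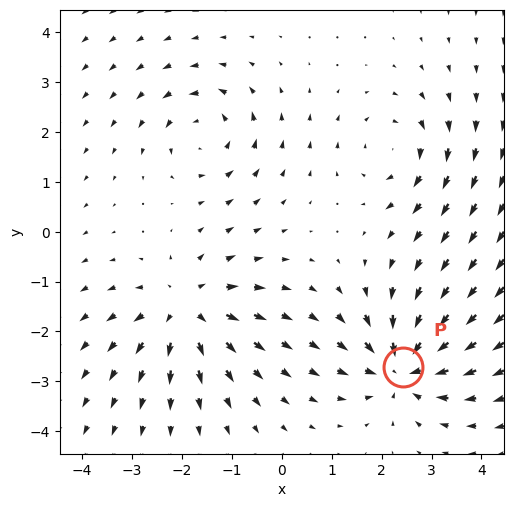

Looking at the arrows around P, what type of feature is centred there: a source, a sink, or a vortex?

At P (2.4, -2.7) the arrows converge inward. Divergence about -5, curl ≈0 — negative divergence with near-zero curl is a sink.

sink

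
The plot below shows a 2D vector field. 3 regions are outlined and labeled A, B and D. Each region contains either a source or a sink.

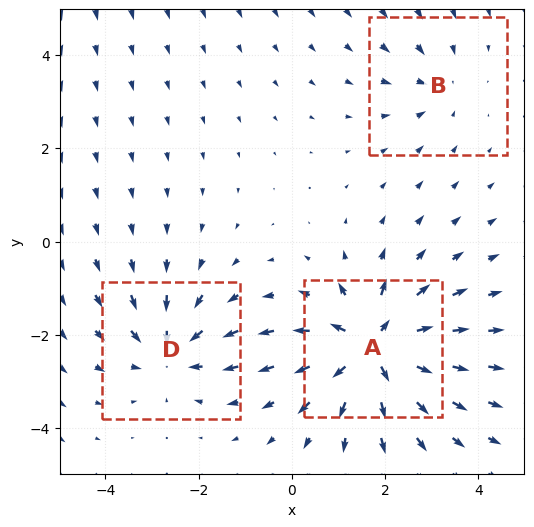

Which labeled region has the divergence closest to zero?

Divergence at each region's feature centre — A: about +6, B: about -2, D: about -4. Region B is closest to zero.

B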